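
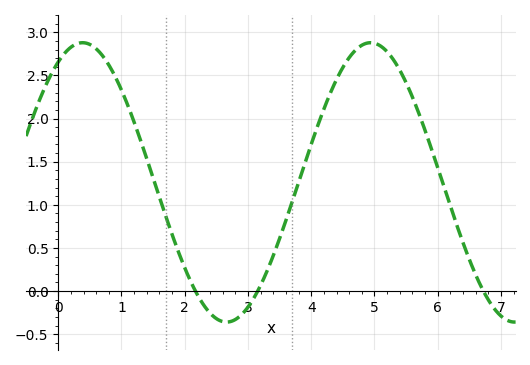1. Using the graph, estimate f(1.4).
1.53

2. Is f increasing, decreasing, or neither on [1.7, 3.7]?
neither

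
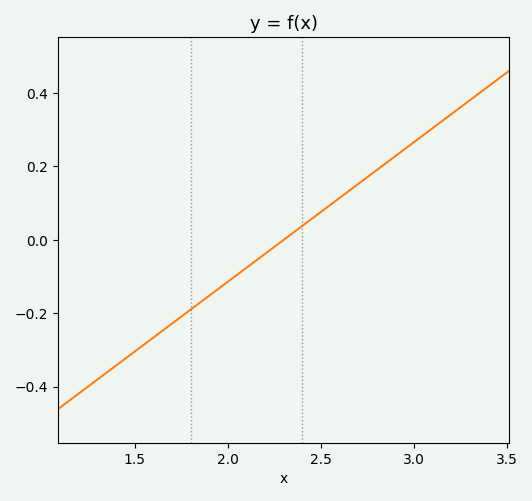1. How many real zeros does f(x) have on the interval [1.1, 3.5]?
1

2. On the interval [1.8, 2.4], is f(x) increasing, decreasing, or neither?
increasing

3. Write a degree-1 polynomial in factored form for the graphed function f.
y = 0.38(x - 2.3)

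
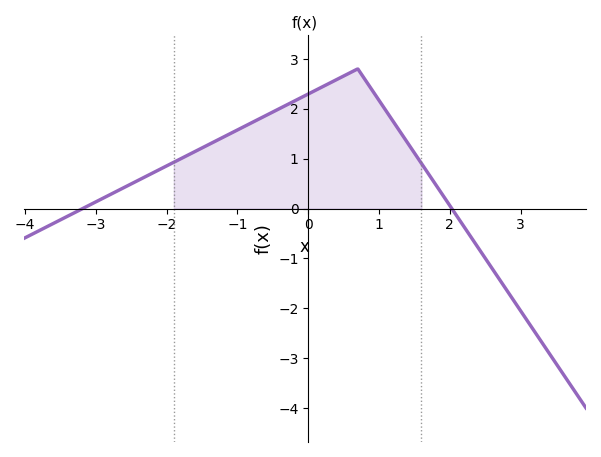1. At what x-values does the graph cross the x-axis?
-3.19, 2.03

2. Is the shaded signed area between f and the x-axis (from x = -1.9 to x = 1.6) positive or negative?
positive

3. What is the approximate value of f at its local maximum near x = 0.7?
2.8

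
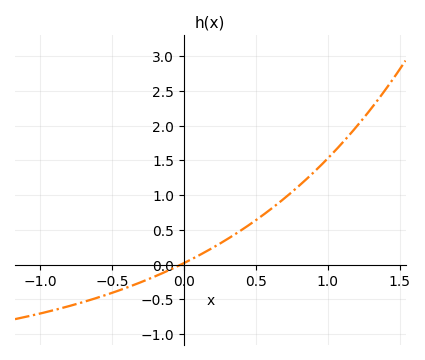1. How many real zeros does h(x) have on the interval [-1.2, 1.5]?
1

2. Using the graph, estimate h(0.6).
0.8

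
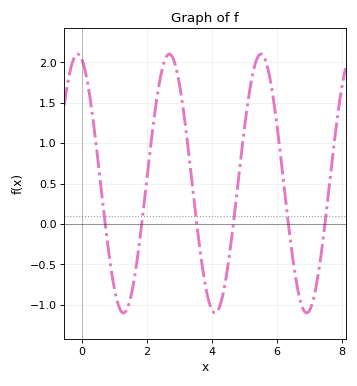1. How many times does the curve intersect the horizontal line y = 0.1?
6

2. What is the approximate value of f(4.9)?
0.85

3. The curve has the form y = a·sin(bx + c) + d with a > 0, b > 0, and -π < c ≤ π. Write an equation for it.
y = 1.6sin(2.2x + 1.9) + 0.5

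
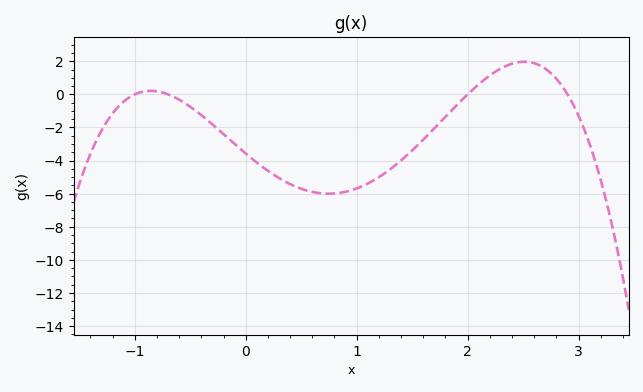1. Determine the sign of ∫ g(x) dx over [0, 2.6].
negative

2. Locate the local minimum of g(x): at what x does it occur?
0.7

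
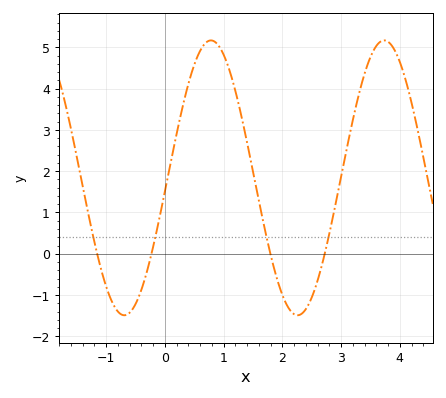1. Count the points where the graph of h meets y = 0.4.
4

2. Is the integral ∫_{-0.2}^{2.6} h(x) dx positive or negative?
positive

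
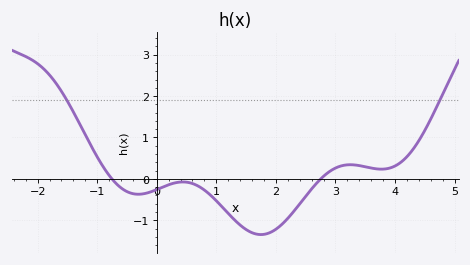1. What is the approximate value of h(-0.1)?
-0.3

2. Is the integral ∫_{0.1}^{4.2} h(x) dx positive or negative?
negative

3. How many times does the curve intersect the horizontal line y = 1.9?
2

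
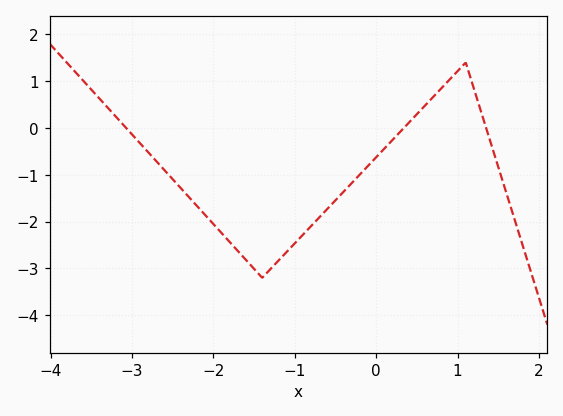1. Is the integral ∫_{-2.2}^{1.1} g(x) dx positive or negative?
negative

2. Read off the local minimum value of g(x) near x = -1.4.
-3.2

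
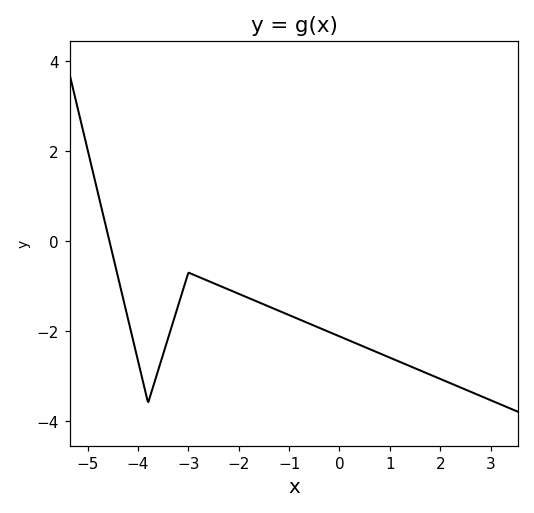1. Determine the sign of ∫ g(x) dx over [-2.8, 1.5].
negative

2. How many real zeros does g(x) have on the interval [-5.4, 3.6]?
1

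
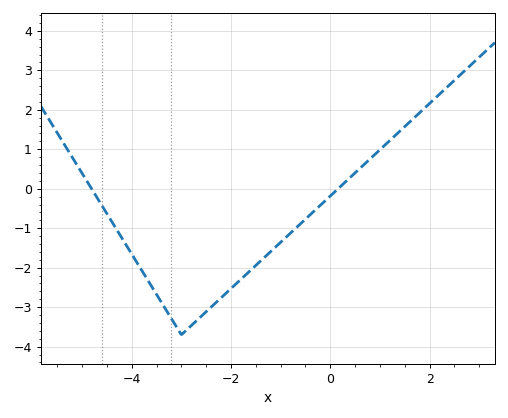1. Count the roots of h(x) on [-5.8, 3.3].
2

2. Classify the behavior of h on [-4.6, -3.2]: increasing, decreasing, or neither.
decreasing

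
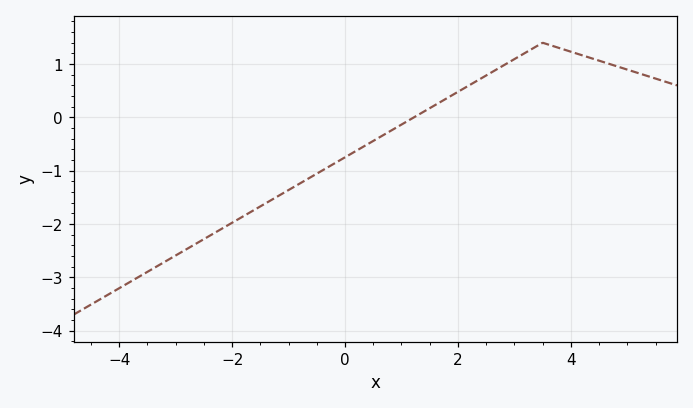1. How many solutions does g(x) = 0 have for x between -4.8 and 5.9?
1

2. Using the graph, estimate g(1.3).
0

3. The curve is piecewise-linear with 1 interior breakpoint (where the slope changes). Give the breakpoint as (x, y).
(3.5, 1.4)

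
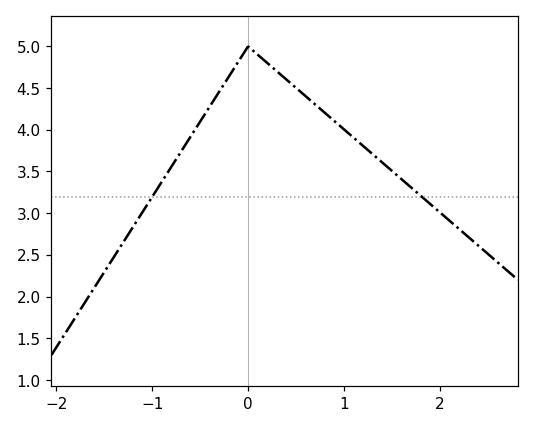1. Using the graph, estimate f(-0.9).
3.38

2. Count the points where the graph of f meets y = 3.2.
2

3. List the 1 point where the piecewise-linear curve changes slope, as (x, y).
(0, 5)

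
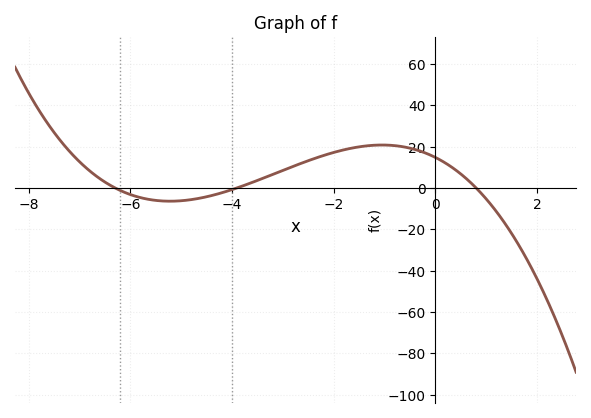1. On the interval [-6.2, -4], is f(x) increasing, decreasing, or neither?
neither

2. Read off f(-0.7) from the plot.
20.2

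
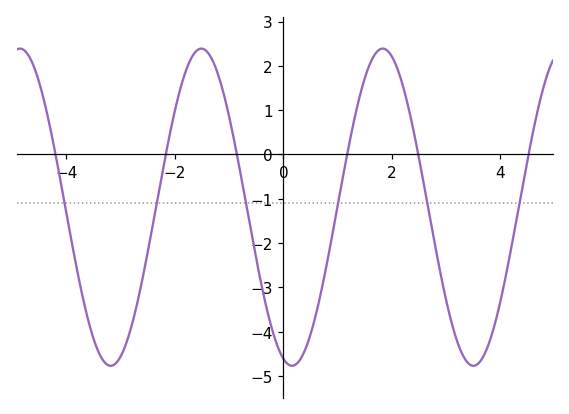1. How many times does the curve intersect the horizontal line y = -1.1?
6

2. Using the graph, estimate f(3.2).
-4.2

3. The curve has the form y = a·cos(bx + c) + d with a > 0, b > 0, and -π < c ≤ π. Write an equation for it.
y = 3.58cos(1.9x + 2.8) - 1.19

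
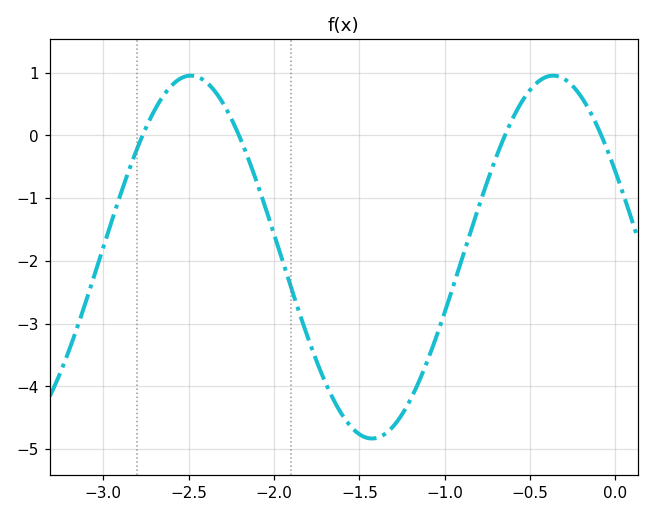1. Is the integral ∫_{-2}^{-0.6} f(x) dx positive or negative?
negative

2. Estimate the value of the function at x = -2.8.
-0.198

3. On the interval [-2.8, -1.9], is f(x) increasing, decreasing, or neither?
neither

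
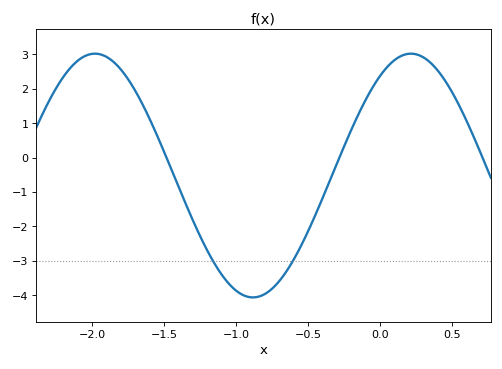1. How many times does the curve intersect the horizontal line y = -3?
2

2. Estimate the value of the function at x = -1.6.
1.13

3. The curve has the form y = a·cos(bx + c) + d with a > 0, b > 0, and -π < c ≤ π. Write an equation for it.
y = 3.54cos(2.86x - 0.62) - 0.52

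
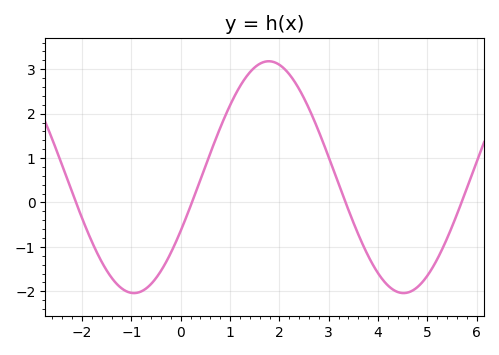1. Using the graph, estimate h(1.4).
2.9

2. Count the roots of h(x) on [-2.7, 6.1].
4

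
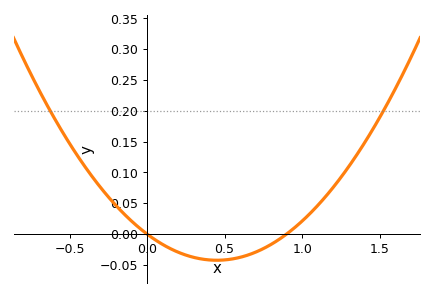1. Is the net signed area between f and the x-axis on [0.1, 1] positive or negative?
negative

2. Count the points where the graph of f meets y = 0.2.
2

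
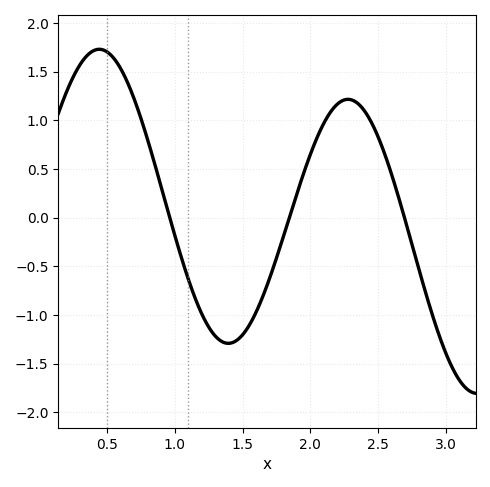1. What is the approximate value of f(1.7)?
-0.624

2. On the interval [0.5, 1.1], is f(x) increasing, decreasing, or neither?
decreasing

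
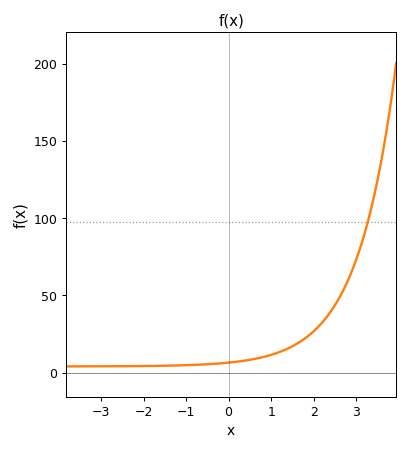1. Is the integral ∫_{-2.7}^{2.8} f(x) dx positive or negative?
positive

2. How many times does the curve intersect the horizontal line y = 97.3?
1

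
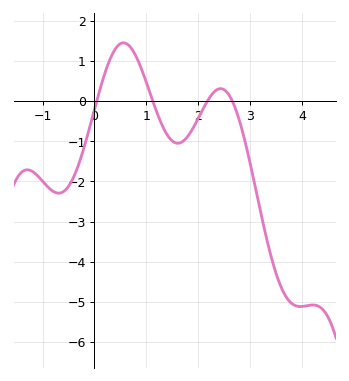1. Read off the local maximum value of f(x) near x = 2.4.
0.316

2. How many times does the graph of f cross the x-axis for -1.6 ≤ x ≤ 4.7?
4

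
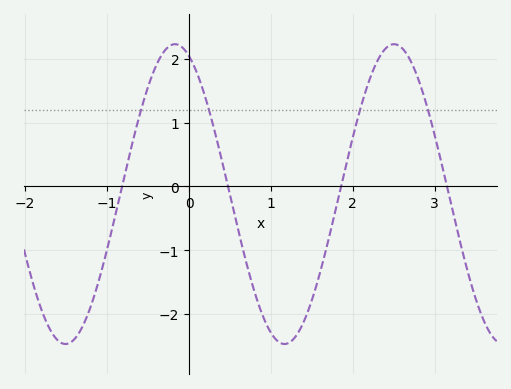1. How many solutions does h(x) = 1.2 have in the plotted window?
4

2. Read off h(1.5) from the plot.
-1.8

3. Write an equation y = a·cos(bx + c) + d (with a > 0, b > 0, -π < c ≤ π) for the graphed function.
y = 2.35cos(2.4x + 0.4) - 0.12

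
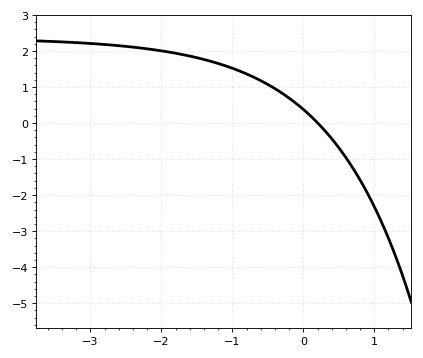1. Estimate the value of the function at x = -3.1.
2.2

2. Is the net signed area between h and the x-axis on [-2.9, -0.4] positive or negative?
positive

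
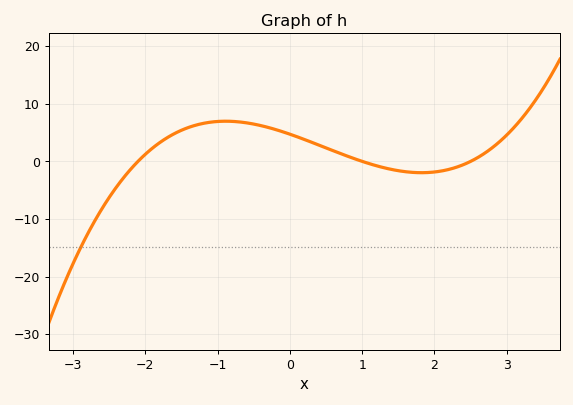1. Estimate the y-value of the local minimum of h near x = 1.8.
-1.97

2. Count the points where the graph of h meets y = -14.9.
1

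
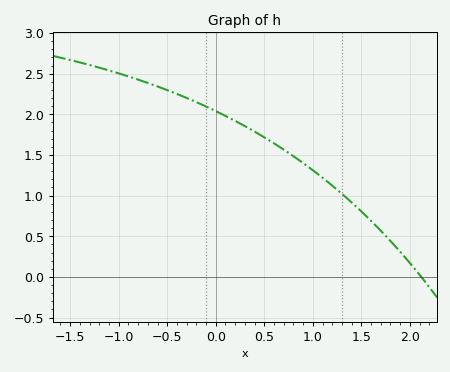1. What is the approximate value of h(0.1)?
1.98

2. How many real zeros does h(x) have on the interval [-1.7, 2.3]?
1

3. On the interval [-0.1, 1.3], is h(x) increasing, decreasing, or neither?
decreasing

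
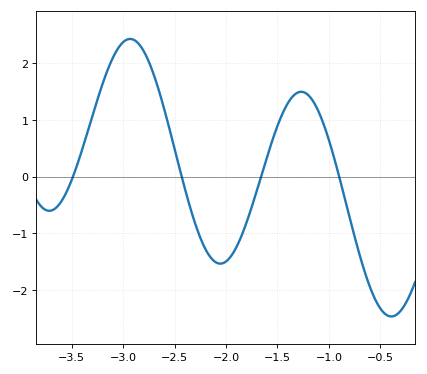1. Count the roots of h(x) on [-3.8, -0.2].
4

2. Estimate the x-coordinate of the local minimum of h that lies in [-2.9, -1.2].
-2.05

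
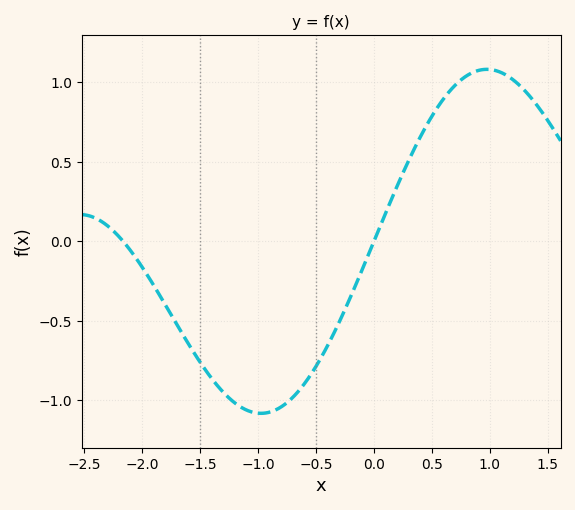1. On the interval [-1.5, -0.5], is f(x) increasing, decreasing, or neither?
neither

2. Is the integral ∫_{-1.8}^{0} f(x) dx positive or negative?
negative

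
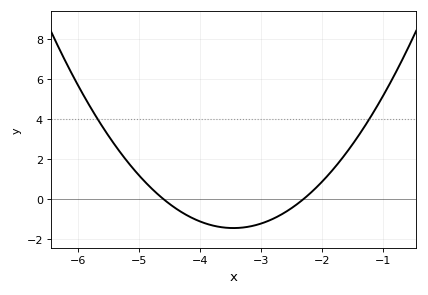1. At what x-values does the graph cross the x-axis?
-4.6, -2.3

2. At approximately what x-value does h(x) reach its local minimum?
-3.4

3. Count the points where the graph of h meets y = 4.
2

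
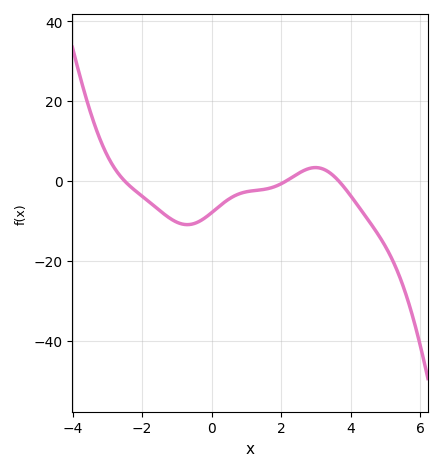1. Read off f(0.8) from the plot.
-3.19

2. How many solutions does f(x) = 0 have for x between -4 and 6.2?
3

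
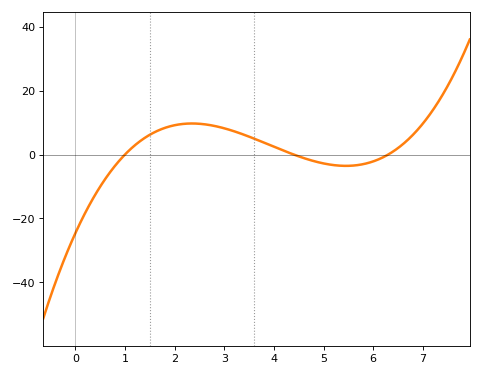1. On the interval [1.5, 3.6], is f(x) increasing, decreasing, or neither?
neither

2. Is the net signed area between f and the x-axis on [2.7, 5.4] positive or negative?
positive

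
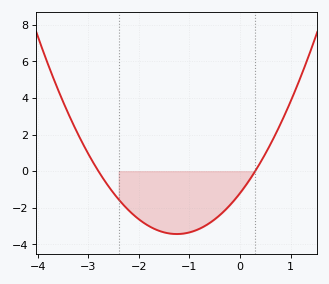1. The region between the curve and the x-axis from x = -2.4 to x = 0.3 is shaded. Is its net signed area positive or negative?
negative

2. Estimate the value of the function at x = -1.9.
-2.8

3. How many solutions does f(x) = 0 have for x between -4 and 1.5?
2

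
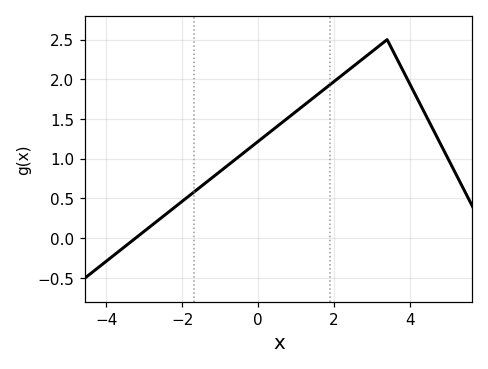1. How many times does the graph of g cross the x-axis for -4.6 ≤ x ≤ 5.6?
1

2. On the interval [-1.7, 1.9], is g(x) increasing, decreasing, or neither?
increasing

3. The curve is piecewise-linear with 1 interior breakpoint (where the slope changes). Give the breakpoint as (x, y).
(3.4, 2.5)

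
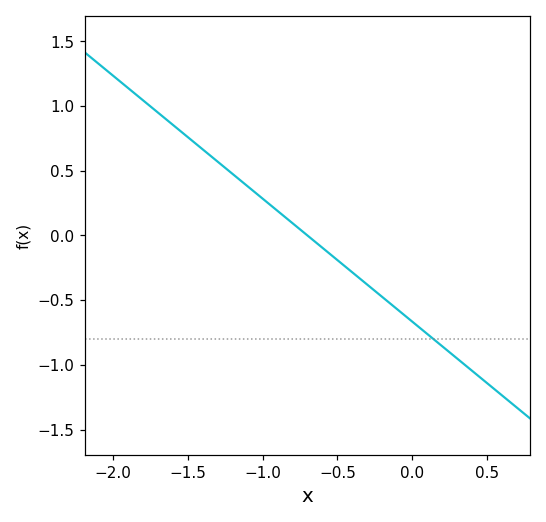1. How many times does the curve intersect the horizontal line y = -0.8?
1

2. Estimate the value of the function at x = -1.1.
0.38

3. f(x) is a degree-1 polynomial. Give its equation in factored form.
y = -0.95(x + 0.7)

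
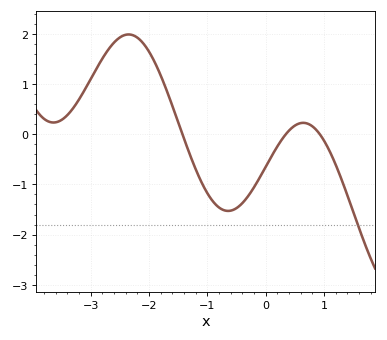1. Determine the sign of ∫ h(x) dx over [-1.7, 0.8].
negative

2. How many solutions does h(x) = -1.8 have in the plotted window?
1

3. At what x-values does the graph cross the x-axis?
-1.4, 0.3, 0.9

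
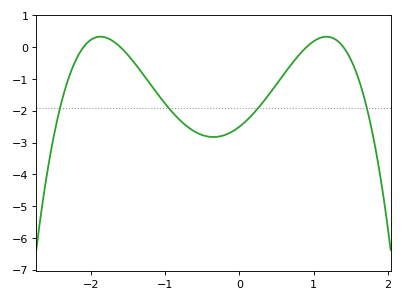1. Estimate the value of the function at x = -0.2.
-2.76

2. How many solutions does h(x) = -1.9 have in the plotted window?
4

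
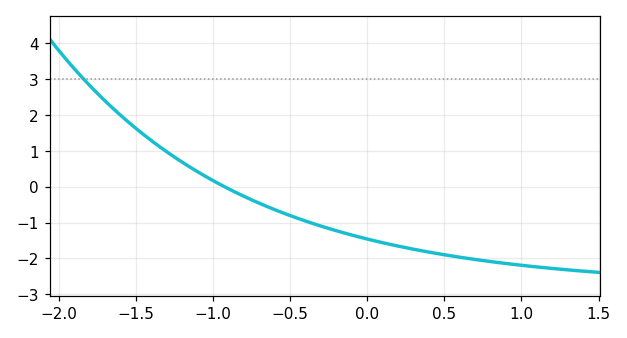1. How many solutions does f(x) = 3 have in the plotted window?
1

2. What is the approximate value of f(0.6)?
-2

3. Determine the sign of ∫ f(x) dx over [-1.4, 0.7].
negative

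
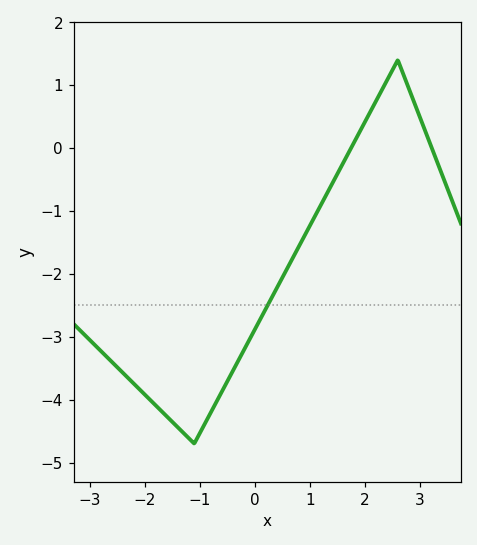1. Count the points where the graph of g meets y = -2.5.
1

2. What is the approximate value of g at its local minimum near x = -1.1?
-4.7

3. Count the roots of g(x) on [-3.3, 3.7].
2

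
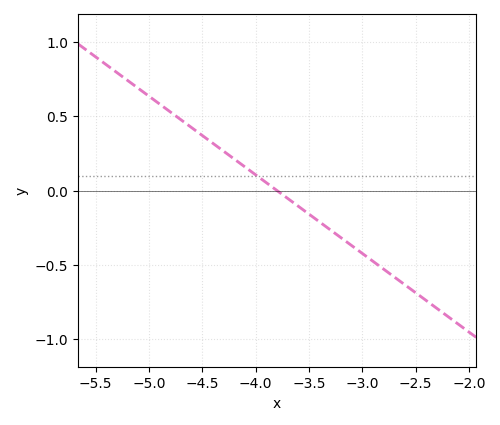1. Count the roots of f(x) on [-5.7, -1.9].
1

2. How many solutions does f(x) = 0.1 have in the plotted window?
1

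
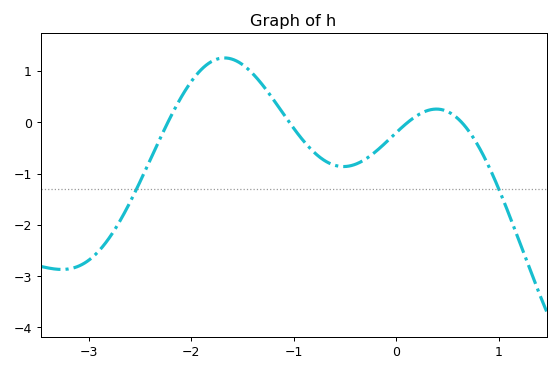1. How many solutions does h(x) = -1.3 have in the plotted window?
2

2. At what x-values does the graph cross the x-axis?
-2.2, -1, 0.1, 0.6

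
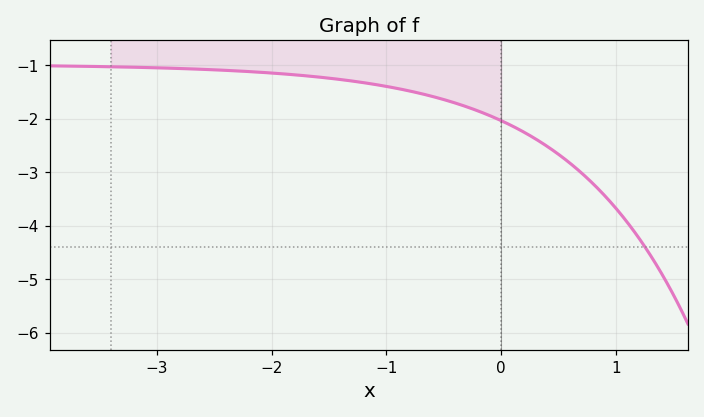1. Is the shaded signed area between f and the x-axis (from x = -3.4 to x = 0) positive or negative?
negative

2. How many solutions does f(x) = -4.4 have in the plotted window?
1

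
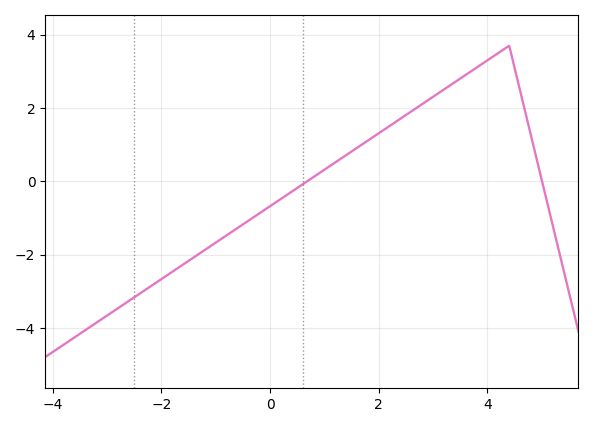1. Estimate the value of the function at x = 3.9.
3.2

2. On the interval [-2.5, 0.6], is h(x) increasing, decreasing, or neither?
increasing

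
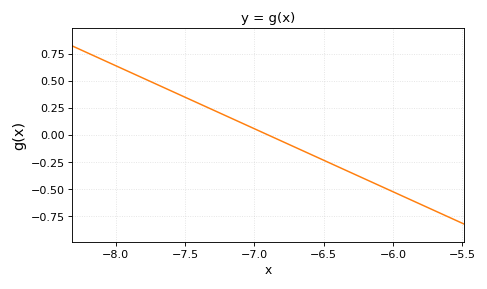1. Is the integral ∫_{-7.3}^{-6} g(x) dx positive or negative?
negative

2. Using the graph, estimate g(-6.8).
-0.058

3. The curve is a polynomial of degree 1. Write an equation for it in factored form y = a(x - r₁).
y = -0.58(x + 6.9)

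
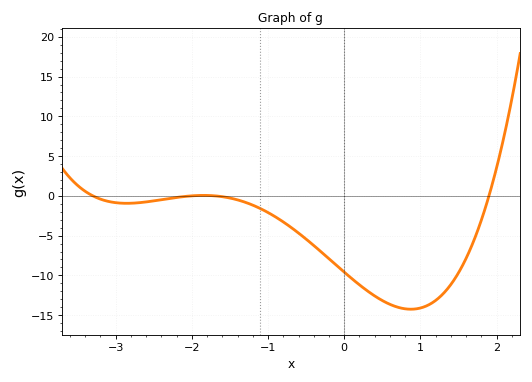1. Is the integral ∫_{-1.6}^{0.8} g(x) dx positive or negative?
negative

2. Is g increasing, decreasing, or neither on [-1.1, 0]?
decreasing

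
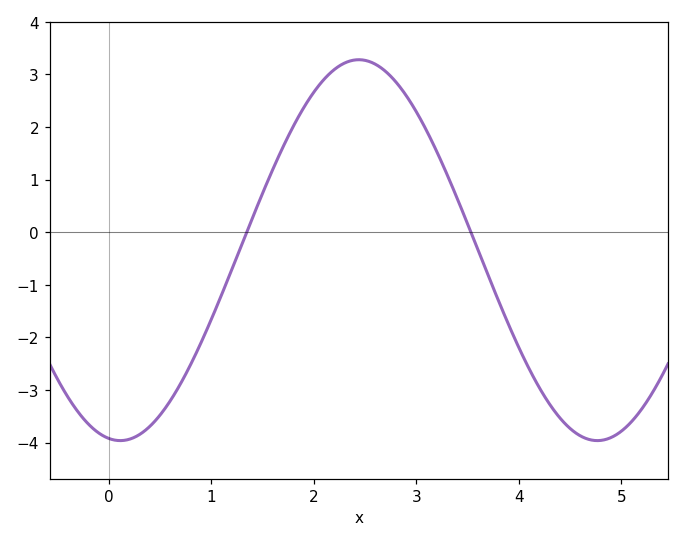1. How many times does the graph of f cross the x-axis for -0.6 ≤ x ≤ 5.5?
2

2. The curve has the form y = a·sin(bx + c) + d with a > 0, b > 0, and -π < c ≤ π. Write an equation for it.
y = 3.62sin(1.4x - 1.7) - 0.34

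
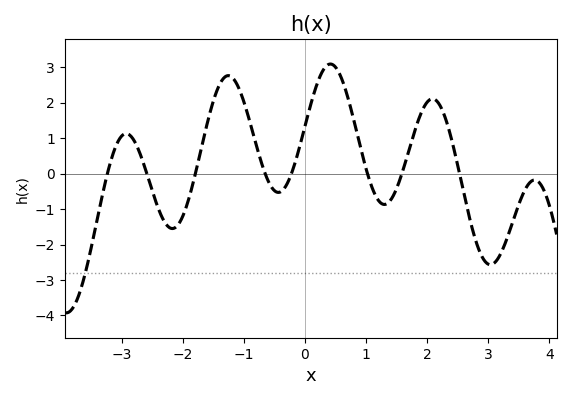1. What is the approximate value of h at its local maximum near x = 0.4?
3.1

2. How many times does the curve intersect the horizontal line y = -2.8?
1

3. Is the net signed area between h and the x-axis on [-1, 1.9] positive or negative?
positive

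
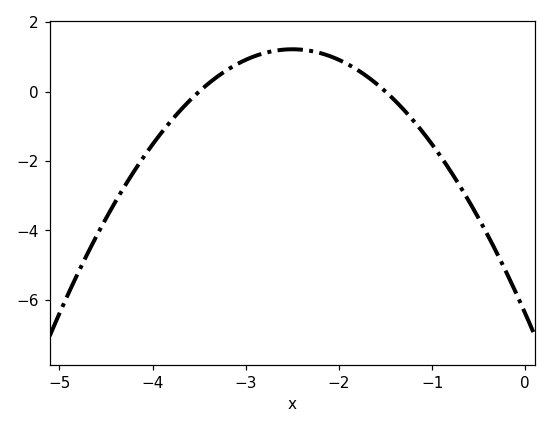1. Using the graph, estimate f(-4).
-1.53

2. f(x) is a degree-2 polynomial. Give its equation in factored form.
y = -1.22(x + 3.5)(x + 1.5)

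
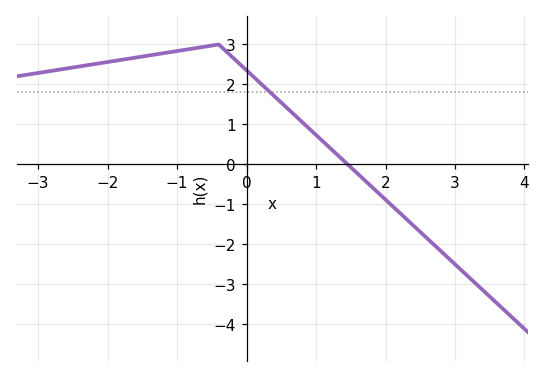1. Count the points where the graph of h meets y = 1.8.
1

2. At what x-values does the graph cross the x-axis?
1.45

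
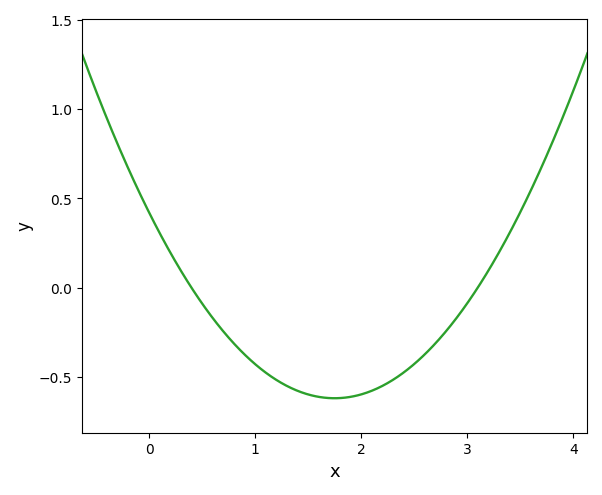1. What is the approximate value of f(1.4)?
-0.578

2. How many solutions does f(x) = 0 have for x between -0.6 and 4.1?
2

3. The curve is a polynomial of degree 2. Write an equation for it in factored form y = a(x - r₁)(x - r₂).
y = 0.34(x - 0.4)(x - 3.1)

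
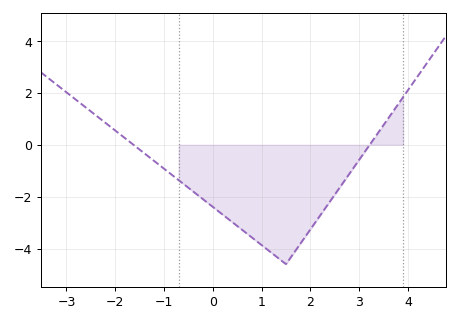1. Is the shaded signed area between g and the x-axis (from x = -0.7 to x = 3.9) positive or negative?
negative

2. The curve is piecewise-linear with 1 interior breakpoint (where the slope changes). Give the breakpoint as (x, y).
(1.5, -4.6)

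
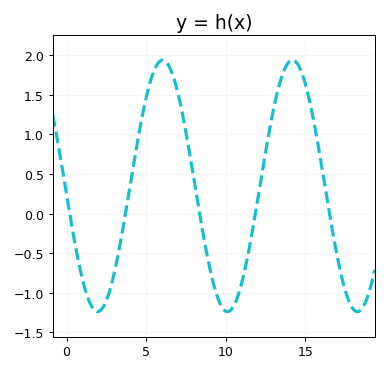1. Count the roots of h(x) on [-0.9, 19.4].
5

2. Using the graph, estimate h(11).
-0.88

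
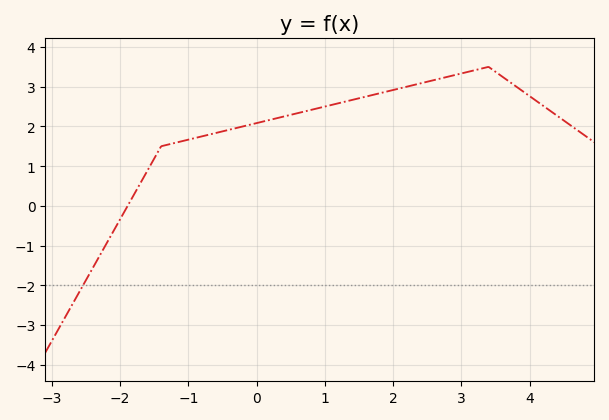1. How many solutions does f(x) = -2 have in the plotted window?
1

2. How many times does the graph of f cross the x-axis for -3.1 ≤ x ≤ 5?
1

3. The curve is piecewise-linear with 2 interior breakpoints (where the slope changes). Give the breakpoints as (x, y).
(-1.4, 1.5); (3.4, 3.5)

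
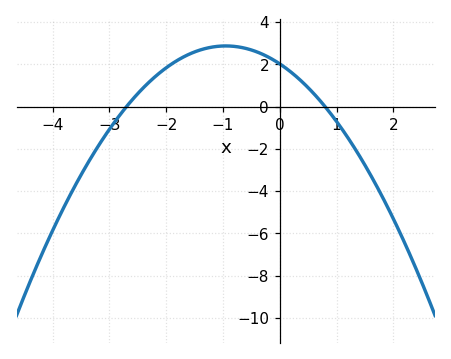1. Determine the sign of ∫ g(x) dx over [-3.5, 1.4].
positive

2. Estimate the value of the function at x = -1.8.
2.2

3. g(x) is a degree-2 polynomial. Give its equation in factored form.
y = -0.94(x + 2.7)(x - 0.8)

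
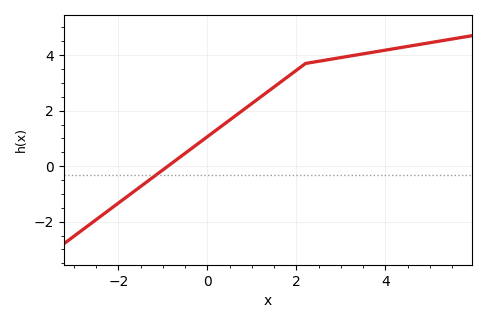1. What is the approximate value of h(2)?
3.5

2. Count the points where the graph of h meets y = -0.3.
1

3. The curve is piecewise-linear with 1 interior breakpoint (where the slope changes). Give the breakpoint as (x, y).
(2.2, 3.7)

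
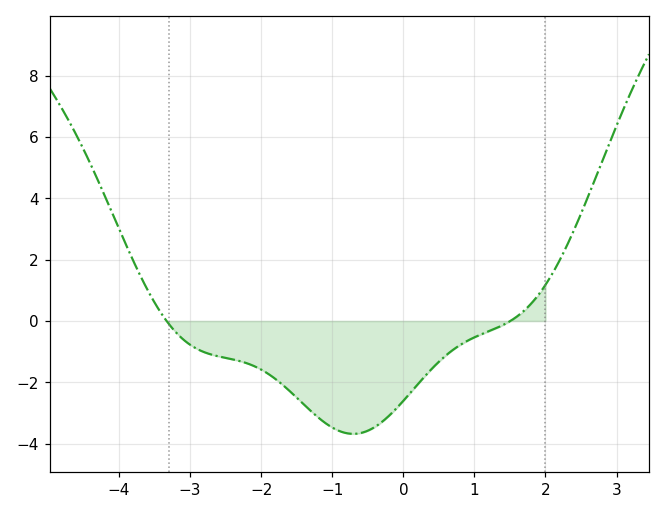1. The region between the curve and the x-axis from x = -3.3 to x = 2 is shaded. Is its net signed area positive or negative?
negative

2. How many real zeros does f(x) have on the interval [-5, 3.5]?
2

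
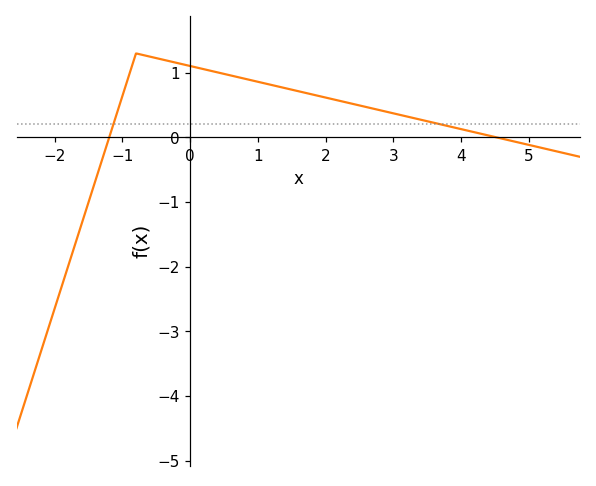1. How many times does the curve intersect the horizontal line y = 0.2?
2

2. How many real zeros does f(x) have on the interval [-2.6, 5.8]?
2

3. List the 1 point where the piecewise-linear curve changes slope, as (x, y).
(-0.8, 1.3)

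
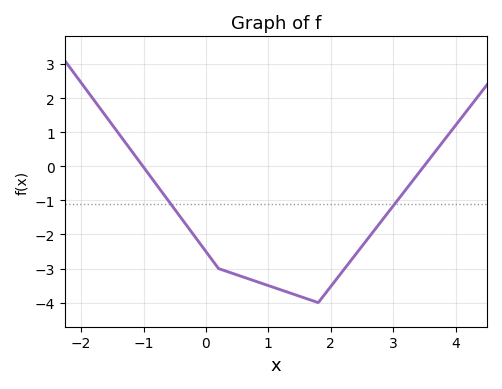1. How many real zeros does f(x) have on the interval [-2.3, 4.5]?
2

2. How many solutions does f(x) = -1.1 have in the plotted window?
2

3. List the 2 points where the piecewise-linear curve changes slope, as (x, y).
(0.2, -3); (1.8, -4)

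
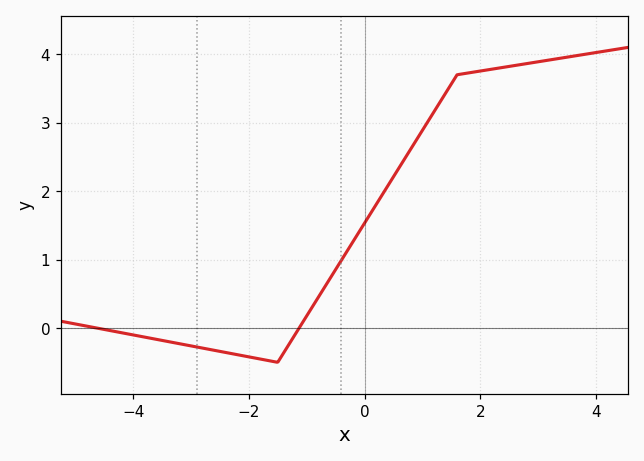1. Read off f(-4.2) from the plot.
-0.068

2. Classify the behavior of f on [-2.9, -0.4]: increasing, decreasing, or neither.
neither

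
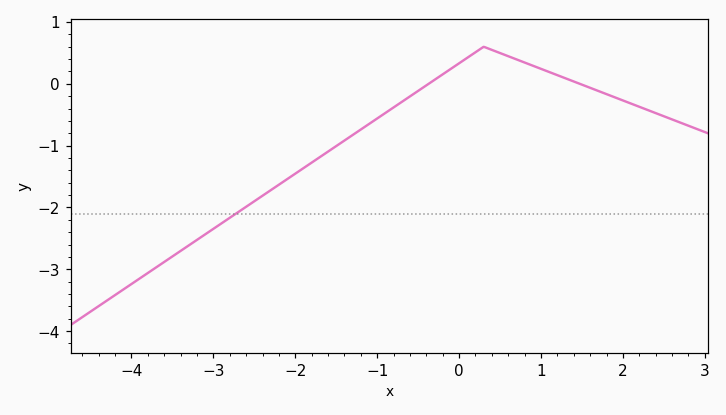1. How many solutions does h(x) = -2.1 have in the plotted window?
1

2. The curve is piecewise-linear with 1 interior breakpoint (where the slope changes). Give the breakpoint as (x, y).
(0.3, 0.6)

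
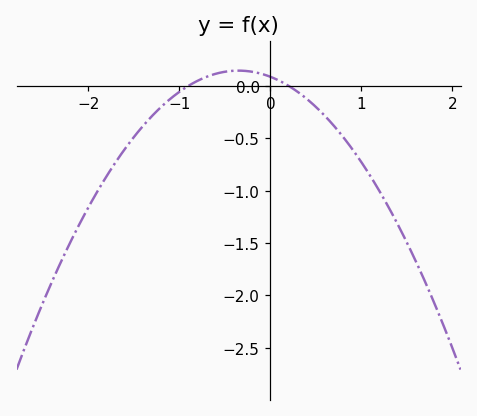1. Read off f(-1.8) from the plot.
-0.864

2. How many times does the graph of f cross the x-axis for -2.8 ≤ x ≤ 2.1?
2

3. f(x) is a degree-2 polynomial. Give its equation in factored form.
y = -0.48(x + 0.9)(x - 0.2)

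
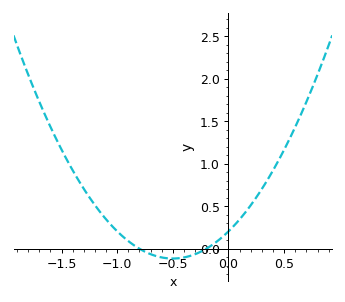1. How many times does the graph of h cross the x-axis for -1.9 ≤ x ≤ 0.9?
2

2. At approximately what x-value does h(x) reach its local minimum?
-0.5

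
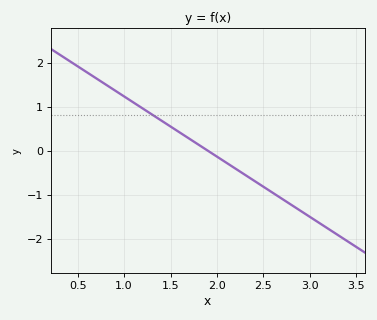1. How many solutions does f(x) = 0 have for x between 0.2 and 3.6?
1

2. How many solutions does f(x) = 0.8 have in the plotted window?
1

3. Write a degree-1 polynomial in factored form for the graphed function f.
y = -1.37(x - 1.9)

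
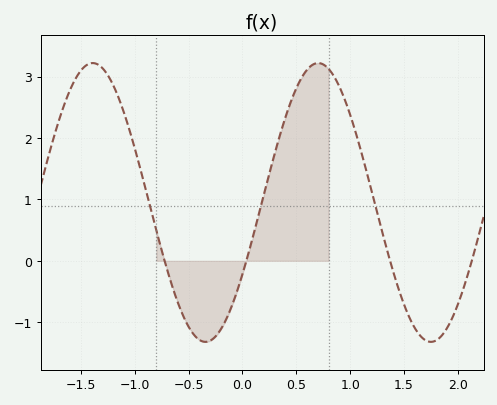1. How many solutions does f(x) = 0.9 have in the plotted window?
3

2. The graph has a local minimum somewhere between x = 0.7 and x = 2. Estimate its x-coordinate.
1.7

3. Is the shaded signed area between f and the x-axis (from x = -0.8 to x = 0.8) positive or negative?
positive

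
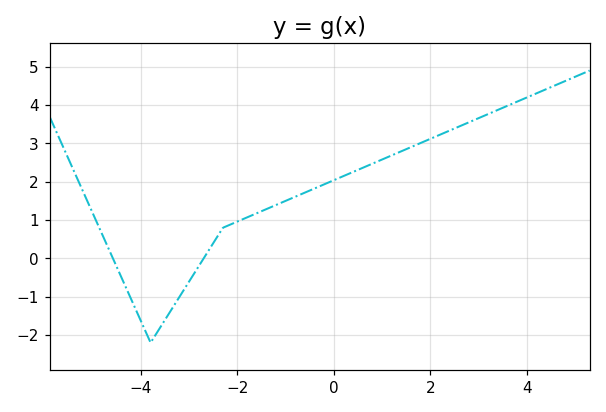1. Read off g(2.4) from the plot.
3.33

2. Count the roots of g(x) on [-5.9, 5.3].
2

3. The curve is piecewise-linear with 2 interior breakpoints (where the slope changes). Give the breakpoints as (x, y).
(-3.8, -2.2); (-2.3, 0.8)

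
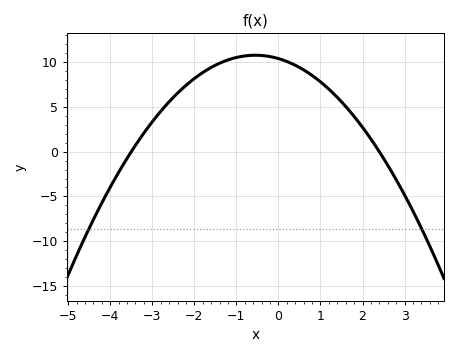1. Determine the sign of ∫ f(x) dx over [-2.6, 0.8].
positive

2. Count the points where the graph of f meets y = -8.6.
2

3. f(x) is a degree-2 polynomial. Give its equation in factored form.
y = -1.24(x + 3.5)(x - 2.4)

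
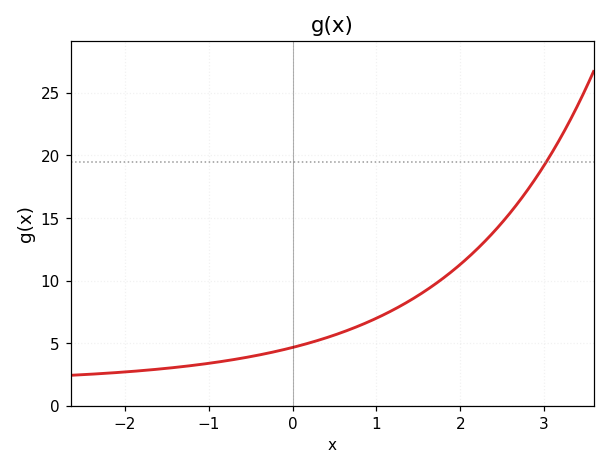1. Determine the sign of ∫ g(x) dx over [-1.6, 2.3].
positive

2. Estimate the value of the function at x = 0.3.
5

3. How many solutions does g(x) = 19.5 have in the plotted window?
1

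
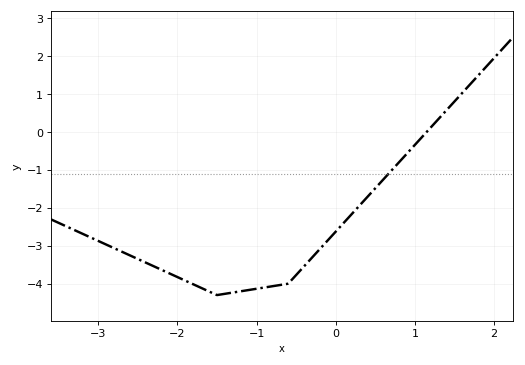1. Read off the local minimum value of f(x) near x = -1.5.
-4.3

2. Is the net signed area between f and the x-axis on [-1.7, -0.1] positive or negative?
negative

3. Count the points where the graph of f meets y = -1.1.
1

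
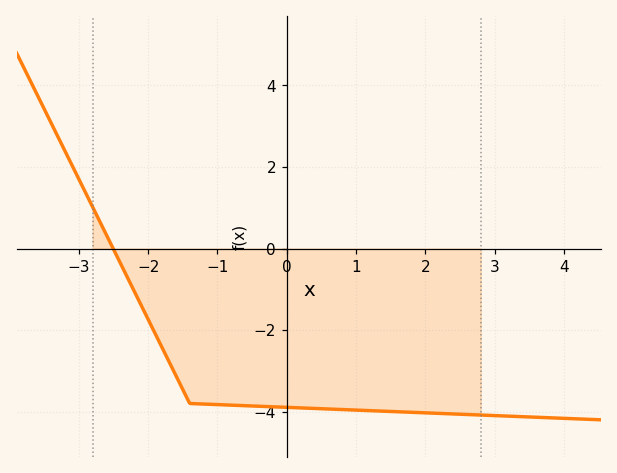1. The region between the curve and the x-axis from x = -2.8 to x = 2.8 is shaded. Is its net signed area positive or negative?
negative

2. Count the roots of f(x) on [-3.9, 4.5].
1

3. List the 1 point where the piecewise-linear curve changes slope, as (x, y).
(-1.4, -3.8)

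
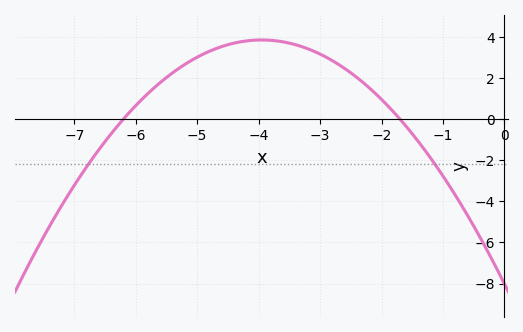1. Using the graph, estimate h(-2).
1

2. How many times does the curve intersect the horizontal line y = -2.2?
2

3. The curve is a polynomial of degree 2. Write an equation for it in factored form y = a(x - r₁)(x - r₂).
y = -0.76(x + 6.2)(x + 1.7)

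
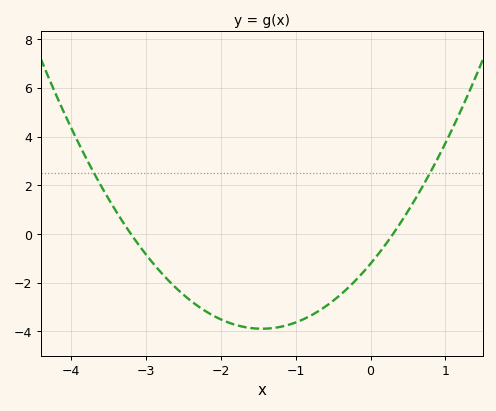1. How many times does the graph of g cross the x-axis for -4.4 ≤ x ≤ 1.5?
2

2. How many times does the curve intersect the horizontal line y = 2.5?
2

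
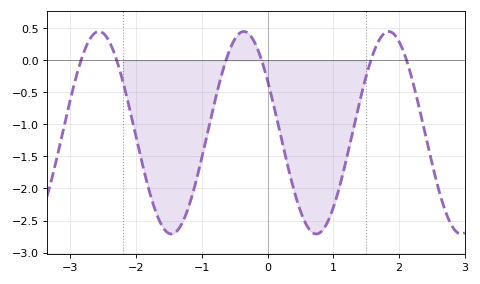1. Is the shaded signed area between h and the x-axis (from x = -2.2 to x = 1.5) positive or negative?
negative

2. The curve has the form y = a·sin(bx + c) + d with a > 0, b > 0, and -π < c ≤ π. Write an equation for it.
y = 1.58sin(2.9x + 2.6) - 1.13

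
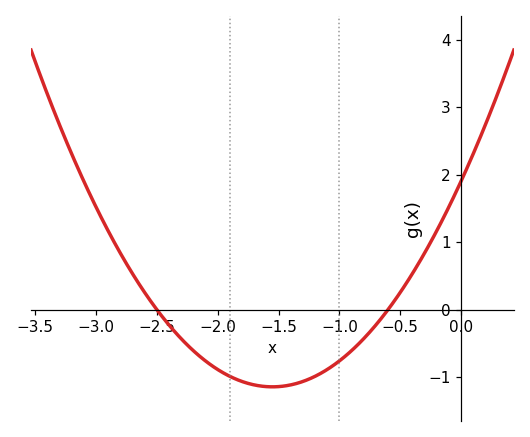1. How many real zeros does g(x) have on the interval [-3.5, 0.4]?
2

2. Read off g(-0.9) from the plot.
-0.6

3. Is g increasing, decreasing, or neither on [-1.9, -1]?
neither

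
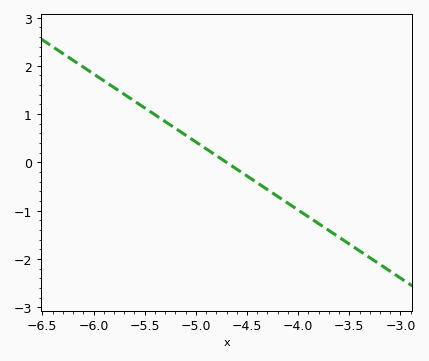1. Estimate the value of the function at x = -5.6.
1.27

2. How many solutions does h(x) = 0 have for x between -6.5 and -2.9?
1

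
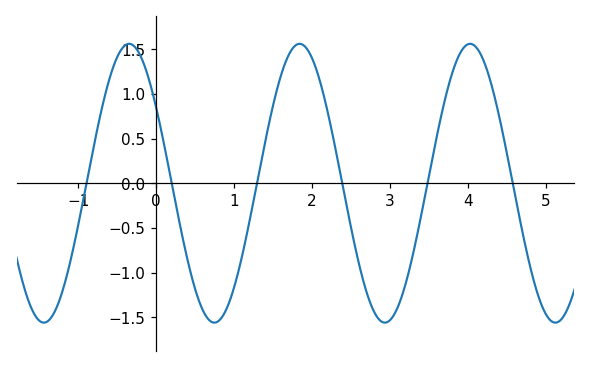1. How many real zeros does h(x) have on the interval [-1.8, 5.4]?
6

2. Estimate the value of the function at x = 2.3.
0.4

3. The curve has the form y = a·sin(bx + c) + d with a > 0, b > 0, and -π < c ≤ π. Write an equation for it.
y = 1.56sin(2.9x + 2.6) + 0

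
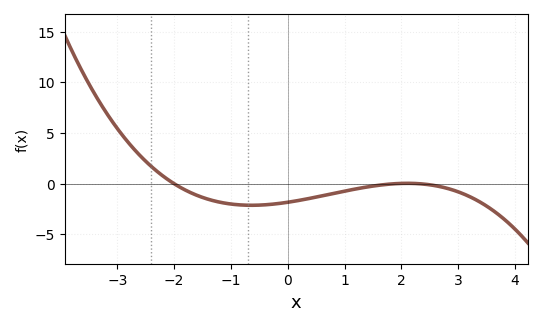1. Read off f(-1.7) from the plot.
-0.907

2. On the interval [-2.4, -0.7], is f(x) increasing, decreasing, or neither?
decreasing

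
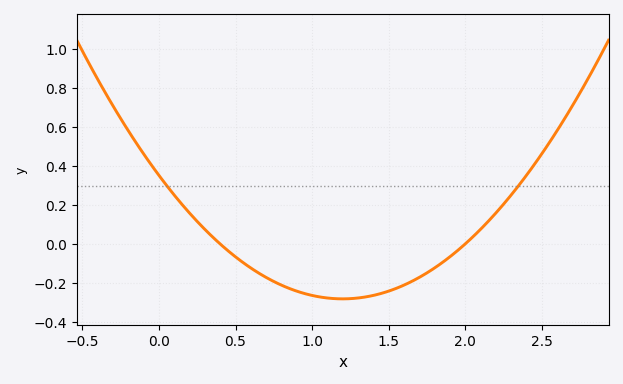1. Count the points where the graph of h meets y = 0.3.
2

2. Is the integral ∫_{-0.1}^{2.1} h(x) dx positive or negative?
negative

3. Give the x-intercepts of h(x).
0.4, 2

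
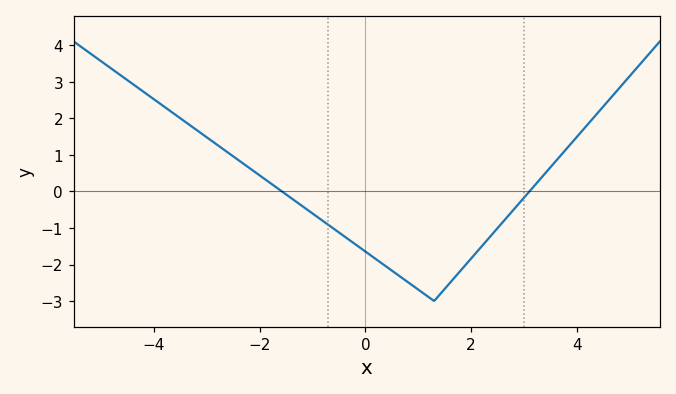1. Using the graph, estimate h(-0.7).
-0.916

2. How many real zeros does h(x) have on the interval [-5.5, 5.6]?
2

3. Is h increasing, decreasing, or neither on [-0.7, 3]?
neither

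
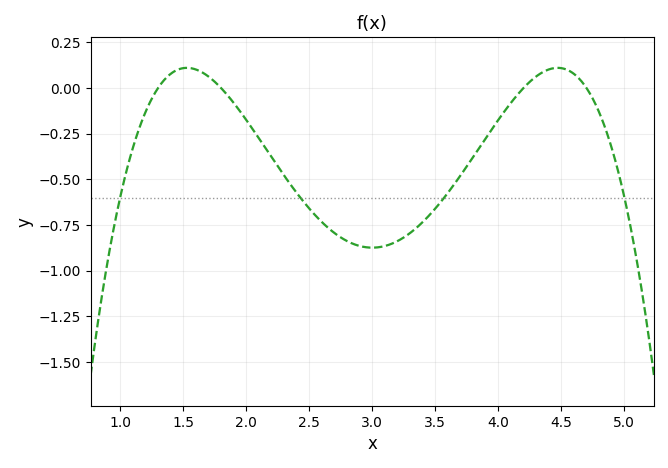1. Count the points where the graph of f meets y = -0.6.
4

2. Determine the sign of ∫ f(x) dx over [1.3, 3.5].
negative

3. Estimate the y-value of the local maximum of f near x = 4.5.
0.12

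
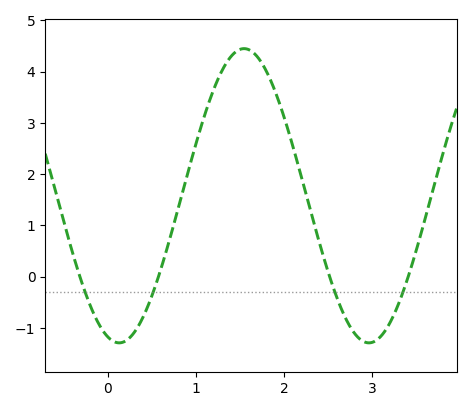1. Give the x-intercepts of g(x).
-0.314, 0.576, 2.52, 3.41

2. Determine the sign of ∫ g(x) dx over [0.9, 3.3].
positive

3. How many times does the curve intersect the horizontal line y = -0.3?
4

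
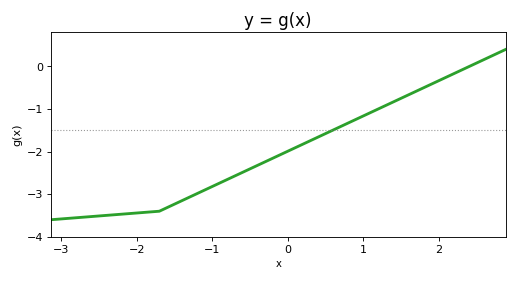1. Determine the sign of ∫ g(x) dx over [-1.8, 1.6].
negative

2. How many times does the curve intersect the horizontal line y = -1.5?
1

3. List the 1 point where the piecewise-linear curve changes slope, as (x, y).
(-1.7, -3.4)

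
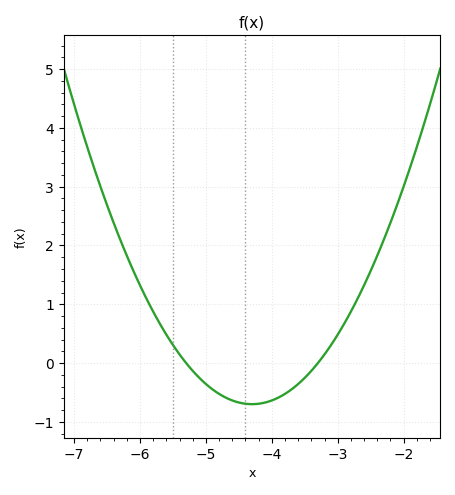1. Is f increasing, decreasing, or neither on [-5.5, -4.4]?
decreasing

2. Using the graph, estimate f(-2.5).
1.57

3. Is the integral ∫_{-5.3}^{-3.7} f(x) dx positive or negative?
negative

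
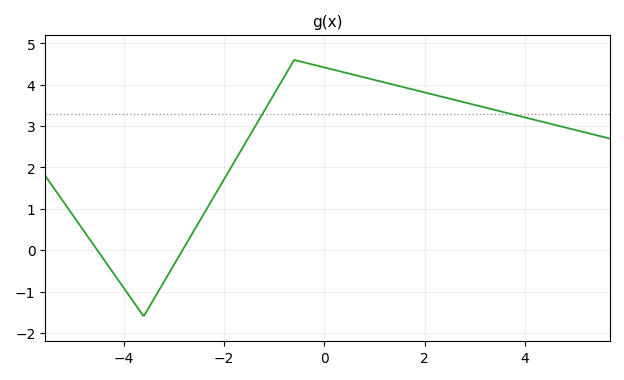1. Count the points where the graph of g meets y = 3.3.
2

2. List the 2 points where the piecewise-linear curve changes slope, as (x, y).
(-3.6, -1.6); (-0.6, 4.6)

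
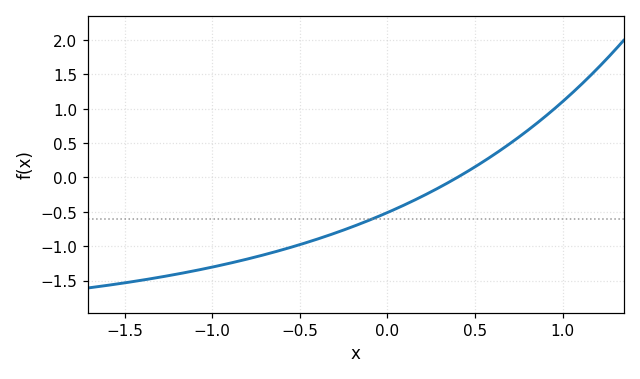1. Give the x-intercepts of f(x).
0.398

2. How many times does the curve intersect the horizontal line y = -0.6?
1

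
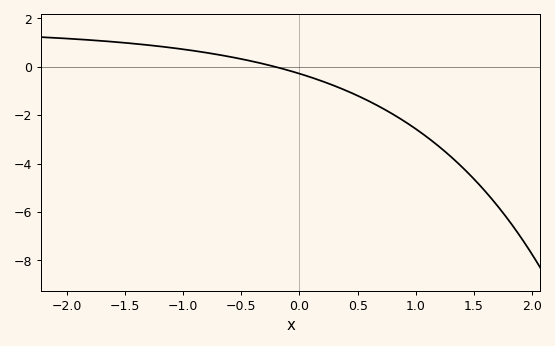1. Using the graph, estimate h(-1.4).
0.949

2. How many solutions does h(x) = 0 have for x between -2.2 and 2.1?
1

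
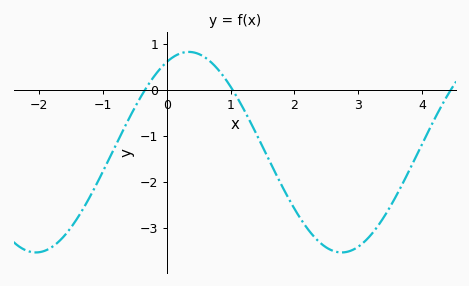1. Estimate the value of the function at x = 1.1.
-0.164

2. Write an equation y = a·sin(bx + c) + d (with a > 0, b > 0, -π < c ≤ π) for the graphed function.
y = 2.18sin(1.31x + 1.12) - 1.36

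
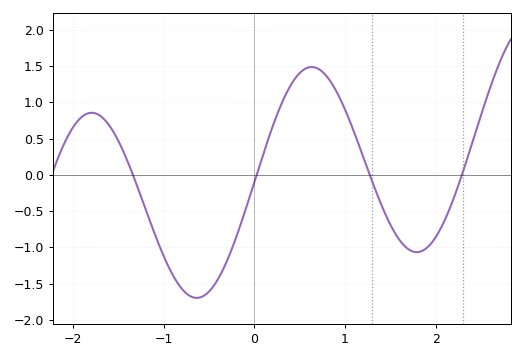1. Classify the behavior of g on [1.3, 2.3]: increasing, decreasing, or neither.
neither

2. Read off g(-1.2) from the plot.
-0.45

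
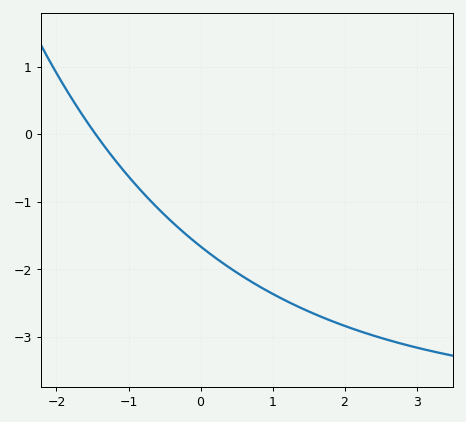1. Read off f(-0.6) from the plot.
-1.09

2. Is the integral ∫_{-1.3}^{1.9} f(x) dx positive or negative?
negative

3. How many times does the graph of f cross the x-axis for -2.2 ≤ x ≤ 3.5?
1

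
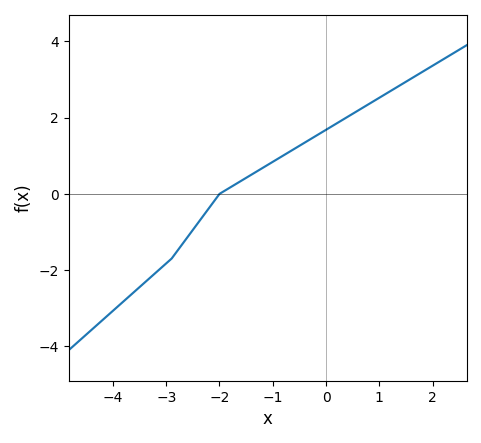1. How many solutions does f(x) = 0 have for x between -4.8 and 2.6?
1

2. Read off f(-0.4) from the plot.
1.34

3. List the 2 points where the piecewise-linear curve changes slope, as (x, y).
(-2.9, -1.7); (-2, 0)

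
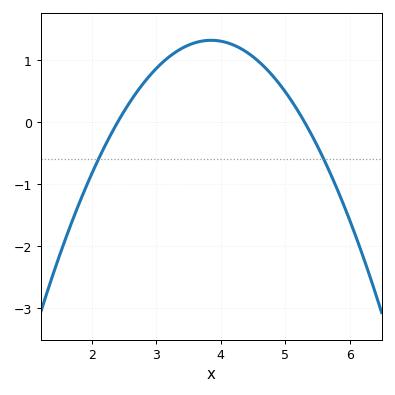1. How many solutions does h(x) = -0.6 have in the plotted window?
2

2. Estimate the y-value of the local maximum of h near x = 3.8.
1.32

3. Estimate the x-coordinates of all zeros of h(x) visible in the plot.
2.4, 5.3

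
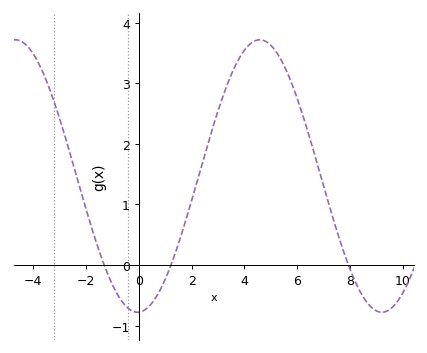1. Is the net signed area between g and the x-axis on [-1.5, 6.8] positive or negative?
positive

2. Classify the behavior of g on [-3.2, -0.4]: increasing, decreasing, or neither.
decreasing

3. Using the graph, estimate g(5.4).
3.4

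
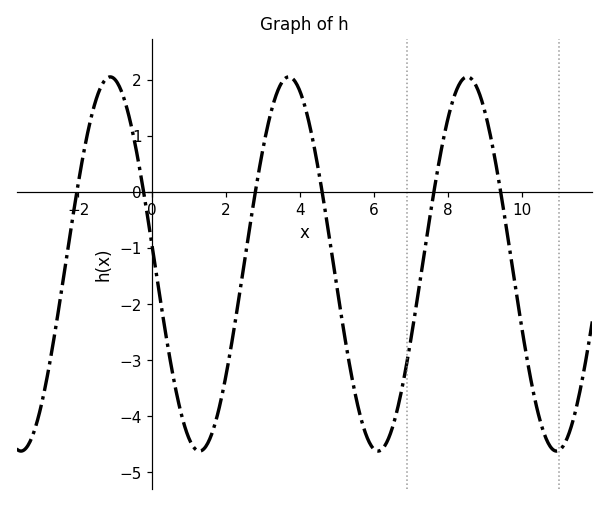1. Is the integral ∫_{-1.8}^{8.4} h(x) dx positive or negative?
negative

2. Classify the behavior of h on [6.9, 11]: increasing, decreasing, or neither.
neither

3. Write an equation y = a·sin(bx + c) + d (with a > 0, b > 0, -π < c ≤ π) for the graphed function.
y = 3.34sin(1.3x + 3.05) - 1.28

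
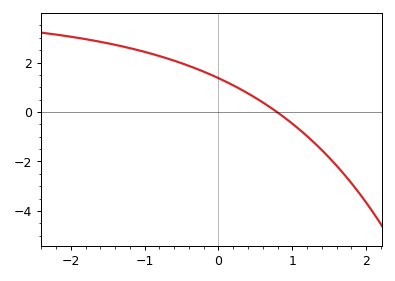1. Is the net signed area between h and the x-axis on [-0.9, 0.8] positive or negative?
positive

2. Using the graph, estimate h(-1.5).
2.78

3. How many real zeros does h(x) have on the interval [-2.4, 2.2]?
1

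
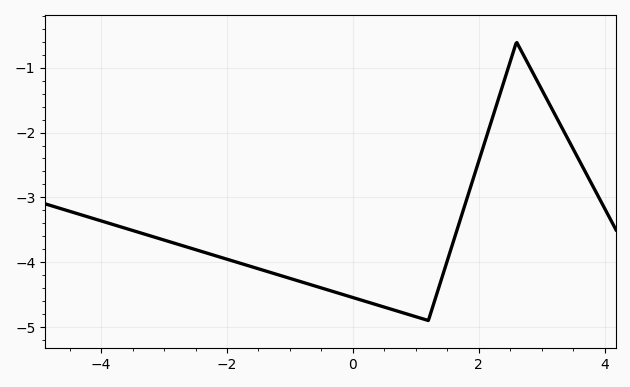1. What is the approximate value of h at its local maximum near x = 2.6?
-0.605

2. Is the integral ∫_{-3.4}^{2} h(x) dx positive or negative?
negative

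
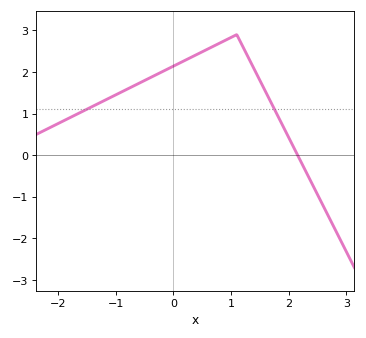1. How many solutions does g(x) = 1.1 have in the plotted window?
2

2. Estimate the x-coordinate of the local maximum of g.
1.1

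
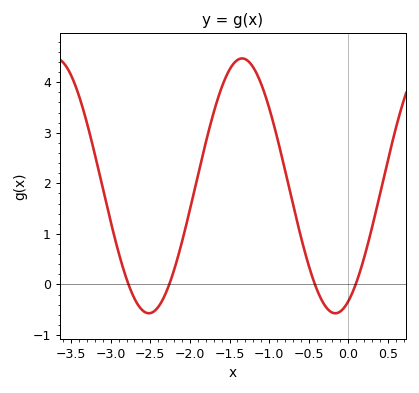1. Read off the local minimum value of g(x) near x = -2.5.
-0.6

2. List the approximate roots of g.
-2.8, -2.3, -0.4, 0.1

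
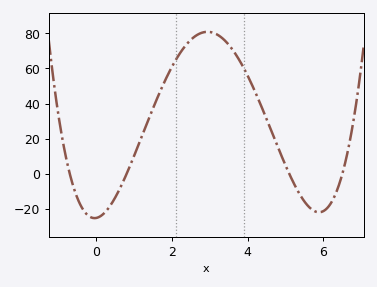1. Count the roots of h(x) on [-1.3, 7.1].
4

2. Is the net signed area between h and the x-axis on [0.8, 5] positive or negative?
positive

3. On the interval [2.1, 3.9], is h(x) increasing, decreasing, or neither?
neither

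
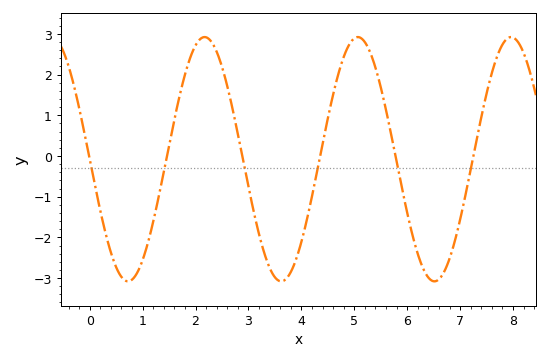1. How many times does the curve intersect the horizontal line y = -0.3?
6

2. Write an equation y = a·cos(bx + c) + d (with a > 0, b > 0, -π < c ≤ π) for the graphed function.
y = 3cos(2.2x + 1.6) - 0.08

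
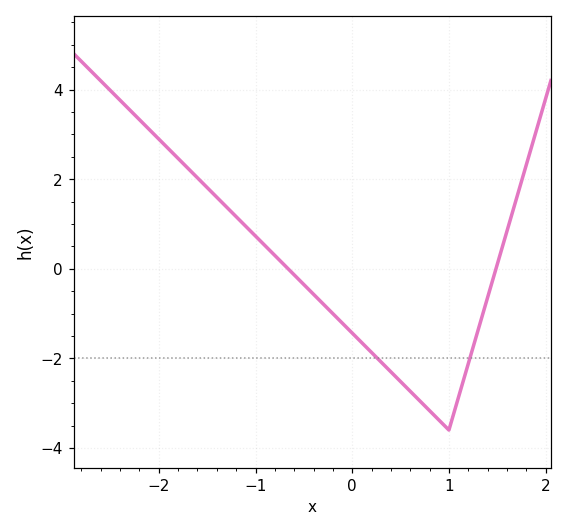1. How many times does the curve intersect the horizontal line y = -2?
2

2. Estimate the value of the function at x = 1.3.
-1.4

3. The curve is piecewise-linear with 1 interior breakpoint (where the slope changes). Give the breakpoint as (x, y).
(1, -3.6)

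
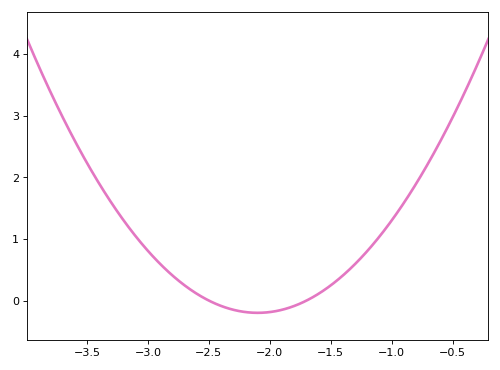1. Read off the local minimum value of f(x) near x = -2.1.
-0.2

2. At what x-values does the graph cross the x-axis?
-2.5, -1.7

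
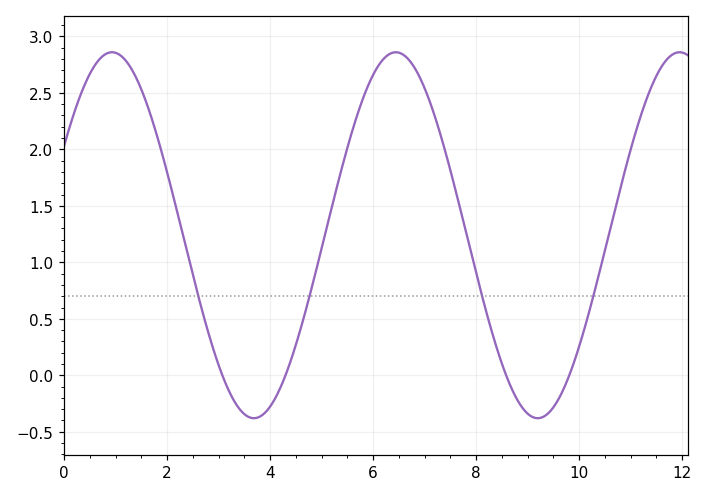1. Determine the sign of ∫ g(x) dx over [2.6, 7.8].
positive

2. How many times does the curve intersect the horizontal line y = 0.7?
4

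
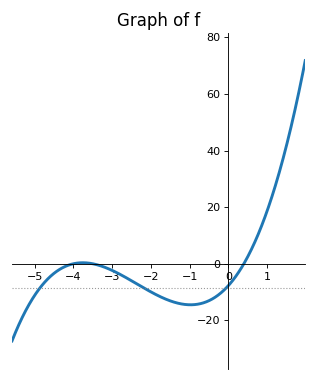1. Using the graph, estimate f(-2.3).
-8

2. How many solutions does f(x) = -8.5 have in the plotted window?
3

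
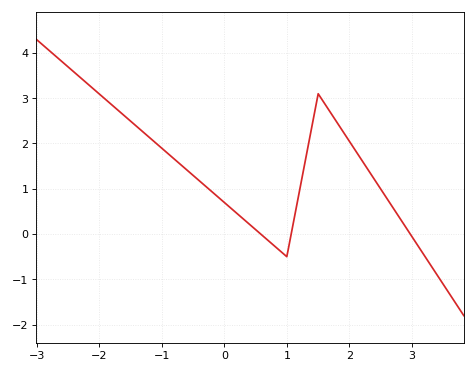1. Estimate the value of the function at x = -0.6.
1.4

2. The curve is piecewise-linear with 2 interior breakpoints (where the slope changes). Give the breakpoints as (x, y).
(1, -0.5); (1.5, 3.1)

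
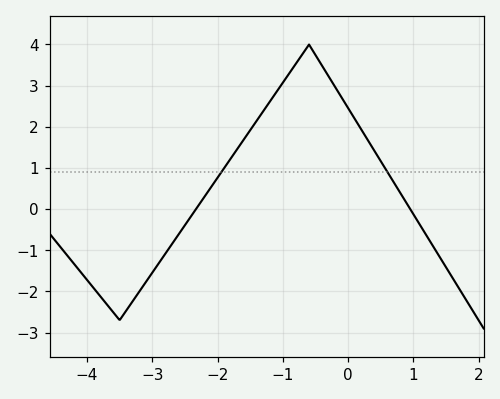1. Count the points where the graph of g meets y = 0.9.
2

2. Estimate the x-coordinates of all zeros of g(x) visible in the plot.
-2.3, 1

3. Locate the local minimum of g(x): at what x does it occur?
-3.5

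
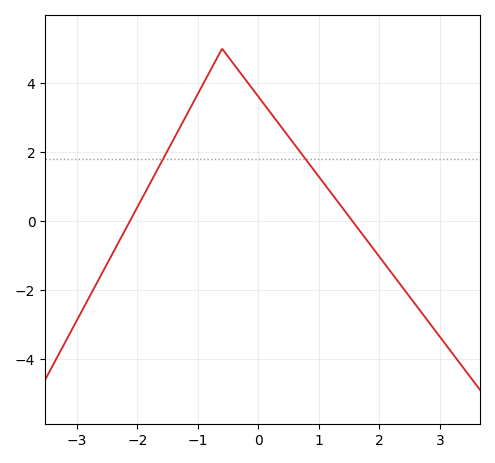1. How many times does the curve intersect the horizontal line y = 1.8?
2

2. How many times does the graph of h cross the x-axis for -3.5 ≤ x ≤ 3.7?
2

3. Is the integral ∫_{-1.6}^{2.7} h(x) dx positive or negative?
positive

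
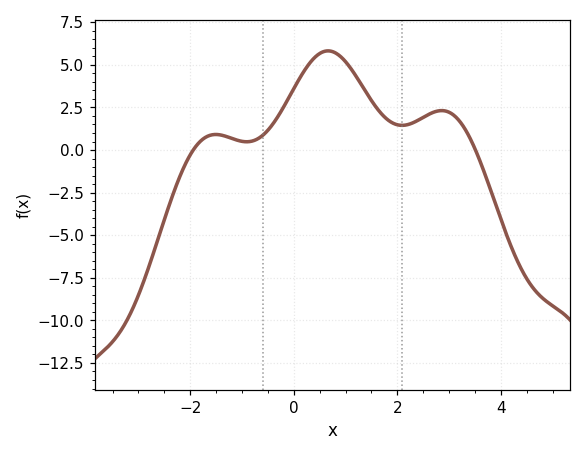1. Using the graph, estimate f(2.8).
2.3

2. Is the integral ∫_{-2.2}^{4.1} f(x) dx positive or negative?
positive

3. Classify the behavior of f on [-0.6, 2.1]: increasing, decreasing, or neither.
neither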